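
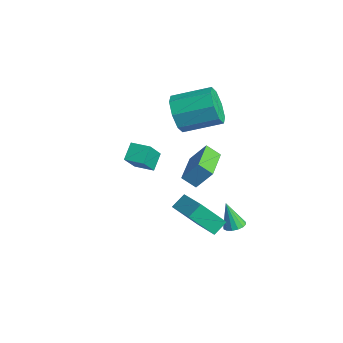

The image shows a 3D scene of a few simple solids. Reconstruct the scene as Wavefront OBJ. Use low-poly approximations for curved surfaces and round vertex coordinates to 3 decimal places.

v 2.497 1.389 -2.9
v 2.202 0.239 -1.494
v 2.33 2.082 -2.368
v 2.034 0.932 -0.962
v 4.106 1.468 -2.498
v 3.81 0.318 -1.092
v 3.938 2.161 -1.966
v 3.643 1.011 -0.56
v -1.164 2.291 -2.418
v -0.742 2.978 -1.373
v -2.894 3.561 -2.554
v -2.472 4.248 -1.509
v -0.708 2.852 -2.971
v -0.286 3.539 -1.926
v -2.438 4.122 -3.107
v -2.016 4.809 -2.062
v -1.582 2.237 1.92
v -0.93 2.244 1.047
v -0.066 3.97 1.707
v -0.718 3.963 2.58
v -1.645 2.653 0.914
v -0.781 4.379 1.574
v -2.323 2.818 1.371
v -1.459 4.544 2.031
v -2.567 2.643 2.149
v -1.703 4.369 2.809
v -2.234 2.23 2.793
v -1.37 3.956 3.453
v -1.519 1.821 2.926
v -0.655 3.547 3.586
v -0.841 1.656 2.469
v 0.023 3.382 3.129
v -0.597 1.831 1.691
v 0.267 3.557 2.351
v 2.366 -1.665 2.021
v 2.987 -2.434 3.136
v 1.888 -1.119 2.665
v 2.509 -1.888 3.78
v 3.091 -1.052 2.04
v 3.712 -1.821 3.155
v 2.613 -0.506 2.684
v 3.234 -1.275 3.799
v 2.346 3.395 -3.783
v 2.837 3.594 -3.601
v 1.934 3.125 -2.377
v 2.66 3.824 -3.609
v 2.4 3.939 -3.663
v 2.125 3.908 -3.749
v 1.909 3.74 -3.845
v 1.81 3.479 -3.924
v 1.855 3.196 -3.965
v 2.032 2.966 -3.958
v 2.292 2.851 -3.903
v 2.567 2.882 -3.817
v 2.783 3.05 -3.721
v 2.881 3.311 -3.642
f 2 4 1
f 5 2 1
f 1 4 3
f 3 5 1
f 2 8 4
f 6 2 5
f 6 8 2
f 4 8 3
f 7 5 3
f 3 8 7
f 7 6 5
f 8 6 7
f 10 12 9
f 13 10 9
f 9 12 11
f 11 13 9
f 10 16 12
f 14 10 13
f 14 16 10
f 12 16 11
f 15 13 11
f 11 16 15
f 15 14 13
f 16 14 15
f 18 17 21
f 18 21 19
f 19 21 22
f 19 22 20
f 21 17 23
f 21 23 22
f 22 23 24
f 22 24 20
f 23 17 25
f 23 25 24
f 24 25 26
f 24 26 20
f 25 17 27
f 25 27 26
f 26 27 28
f 26 28 20
f 27 17 29
f 27 29 28
f 28 29 30
f 28 30 20
f 29 17 31
f 29 31 30
f 30 31 32
f 30 32 20
f 31 17 33
f 31 33 32
f 32 33 34
f 32 34 20
f 33 17 18
f 33 18 34
f 34 18 19
f 34 19 20
f 36 38 35
f 39 36 35
f 35 38 37
f 37 39 35
f 36 42 38
f 40 36 39
f 40 42 36
f 38 42 37
f 41 39 37
f 37 42 41
f 41 40 39
f 42 40 41
f 44 43 46
f 44 46 45
f 46 43 47
f 46 47 45
f 47 43 48
f 47 48 45
f 48 43 49
f 48 49 45
f 49 43 50
f 49 50 45
f 50 43 51
f 50 51 45
f 51 43 52
f 51 52 45
f 52 43 53
f 52 53 45
f 53 43 54
f 53 54 45
f 54 43 55
f 54 55 45
f 55 43 56
f 55 56 45
f 56 43 44
f 56 44 45



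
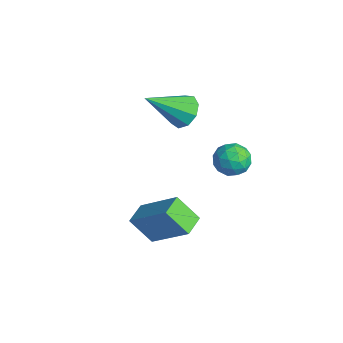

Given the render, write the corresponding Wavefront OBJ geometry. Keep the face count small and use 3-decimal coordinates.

v 3.185 1.149 -2.448
v 2.634 0.571 -1.525
v 4.42 1.921 -1.228
v 3.869 1.343 -0.305
v 3.711 0.477 -2.555
v 3.16 -0.101 -1.632
v 4.946 1.249 -1.335
v 4.395 0.671 -0.412
v 3.335 4.39 0.333
v 3.648 4.059 -0.218
v 2.552 3.541 0.398
v 2.865 3.21 -0.153
v 3.2 3.25 0.478
v 3.684 3.775 0.437
v 2.516 3.825 -0.257
v 3 4.35 -0.298
v 3.142 3.709 -0.583
v 3.565 3.354 -0.128
v 2.635 4.246 0.308
v 3.058 3.891 0.763
v 3.56 4.299 0.051
v 2.64 3.301 0.129
v 2.836 3.325 0.499
v 3.021 3.13 0.175
v 3.582 4.132 0.437
v 3.766 3.937 0.113
v 3.502 3.462 0.522
v 2.434 3.663 0.067
v 2.618 3.468 -0.257
v 3.179 4.47 0.005
v 3.364 4.275 -0.319
v 2.698 4.138 -0.342
v 3.447 3.899 -0.486
v 2.986 3.4 -0.448
v 2.781 3.761 -0.509
v 3.066 4.07 -0.533
v 3.695 3.69 -0.219
v 3.235 3.191 -0.181
v 3.432 3.215 0.19
v 3.716 3.523 0.166
v 3.398 3.485 -0.434
v 2.965 4.409 0.361
v 2.505 3.91 0.399
v 2.484 4.077 0.014
v 2.768 4.385 -0.01
v 3.214 4.2 0.628
v 2.753 3.701 0.666
v 3.134 3.53 0.713
v 3.419 3.839 0.689
v 2.802 4.115 0.614
v -0.076 3.548 0.297
v 0.608 3.689 0.543
v -0.204 2.072 1.503
v 0.269 3.944 0.819
v -0.231 4.014 0.851
v -0.659 3.866 0.624
v -0.813 3.569 0.244
v -0.623 3.262 -0.111
v -0.176 3.09 -0.275
v 0.317 3.131 -0.171
v 0.627 3.368 0.152
f 2 4 1
f 5 2 1
f 1 4 3
f 3 5 1
f 2 8 4
f 6 2 5
f 6 8 2
f 4 8 3
f 7 5 3
f 3 8 7
f 7 6 5
f 8 6 7
f 9 46 25
f 46 20 49
f 25 49 14
f 46 49 25
f 9 25 21
f 25 14 26
f 21 26 10
f 25 26 21
f 9 21 30
f 21 10 31
f 30 31 16
f 21 31 30
f 9 30 42
f 30 16 45
f 42 45 19
f 30 45 42
f 9 42 46
f 42 19 50
f 46 50 20
f 42 50 46
f 10 26 37
f 26 14 40
f 37 40 18
f 26 40 37
f 14 49 27
f 49 20 48
f 27 48 13
f 49 48 27
f 20 50 47
f 50 19 43
f 47 43 11
f 50 43 47
f 19 45 44
f 45 16 32
f 44 32 15
f 45 32 44
f 16 31 36
f 31 10 33
f 36 33 17
f 31 33 36
f 12 38 24
f 38 18 39
f 24 39 13
f 38 39 24
f 12 24 22
f 24 13 23
f 22 23 11
f 24 23 22
f 12 22 29
f 22 11 28
f 29 28 15
f 22 28 29
f 12 29 34
f 29 15 35
f 34 35 17
f 29 35 34
f 12 34 38
f 34 17 41
f 38 41 18
f 34 41 38
f 13 39 27
f 39 18 40
f 27 40 14
f 39 40 27
f 11 23 47
f 23 13 48
f 47 48 20
f 23 48 47
f 15 28 44
f 28 11 43
f 44 43 19
f 28 43 44
f 17 35 36
f 35 15 32
f 36 32 16
f 35 32 36
f 18 41 37
f 41 17 33
f 37 33 10
f 41 33 37
f 52 51 54
f 52 54 53
f 54 51 55
f 54 55 53
f 55 51 56
f 55 56 53
f 56 51 57
f 56 57 53
f 57 51 58
f 57 58 53
f 58 51 59
f 58 59 53
f 59 51 60
f 59 60 53
f 60 51 61
f 60 61 53
f 61 51 52
f 61 52 53



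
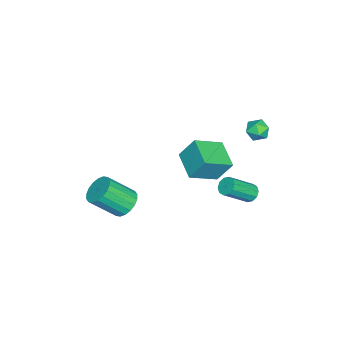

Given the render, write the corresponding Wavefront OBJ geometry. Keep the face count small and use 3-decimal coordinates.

v -4.217 4.055 3.821
v -3.465 4.183 3.581
v -3.855 2.937 4.359
v -3.103 3.065 4.119
v -3.423 3.522 4.691
v -3.647 4.213 4.358
v -3.673 2.907 3.582
v -3.897 3.598 3.249
v -3.129 3.473 3.433
v -2.975 3.853 4.119
v -4.345 3.267 3.821
v -4.191 3.647 4.507
v -3.518 3.284 -1.662
v -2.993 3.592 -1.859
v -1.858 2.485 -0.576
v -2.382 2.176 -0.378
v -3.144 3.792 -1.553
v -2.009 2.685 -0.27
v -3.438 3.797 -1.289
v -2.303 2.69 -0.005
v -3.762 3.607 -1.166
v -2.627 2.5 0.117
v -3.993 3.292 -1.233
v -2.858 2.185 0.05
v -4.042 2.975 -1.464
v -2.907 1.868 -0.181
v -3.891 2.775 -1.77
v -2.756 1.668 -0.487
v -3.597 2.77 -2.035
v -2.462 1.663 -0.751
v -3.273 2.96 -2.157
v -2.138 1.853 -0.874
v -3.042 3.275 -2.09
v -1.907 2.168 -0.807
v -1.386 1.316 2.819
v -1.506 2.174 4.188
v 0.007 2.385 2.271
v -0.113 3.243 3.64
v -0.127 0.117 3.68
v -0.247 0.975 5.049
v 1.266 1.186 3.132
v 1.146 2.044 4.501
v -0.218 -3.108 -1.681
v 0.243 -2.373 -1.204
v 0.94 -3.757 0.257
v 0.478 -4.492 -0.219
v -0.155 -2.376 -1.017
v 0.541 -3.76 0.444
v -0.567 -2.524 -0.961
v 0.13 -3.908 0.5
v -0.909 -2.787 -1.048
v -0.213 -4.172 0.413
v -1.114 -3.114 -1.26
v -0.418 -4.499 0.201
v -1.142 -3.44 -1.555
v -0.446 -4.825 -0.094
v -0.987 -3.7 -1.875
v -0.291 -5.085 -0.414
v -0.68 -3.843 -2.157
v 0.017 -5.227 -0.696
v -0.281 -3.84 -2.344
v 0.415 -5.224 -0.883
v 0.13 -3.692 -2.4
v 0.827 -5.076 -0.939
v 0.473 -3.428 -2.313
v 1.169 -4.813 -0.852
v 0.678 -3.101 -2.101
v 1.374 -4.486 -0.64
v 0.706 -2.775 -1.806
v 1.402 -4.16 -0.345
v 0.551 -2.515 -1.486
v 1.247 -3.9 -0.025
f 1 12 6
f 1 6 2
f 1 2 8
f 1 8 11
f 1 11 12
f 2 6 10
f 6 12 5
f 12 11 3
f 11 8 7
f 8 2 9
f 4 10 5
f 4 5 3
f 4 3 7
f 4 7 9
f 4 9 10
f 5 10 6
f 3 5 12
f 7 3 11
f 9 7 8
f 10 9 2
f 14 13 17
f 14 17 15
f 15 17 18
f 15 18 16
f 17 13 19
f 17 19 18
f 18 19 20
f 18 20 16
f 19 13 21
f 19 21 20
f 20 21 22
f 20 22 16
f 21 13 23
f 21 23 22
f 22 23 24
f 22 24 16
f 23 13 25
f 23 25 24
f 24 25 26
f 24 26 16
f 25 13 27
f 25 27 26
f 26 27 28
f 26 28 16
f 27 13 29
f 27 29 28
f 28 29 30
f 28 30 16
f 29 13 31
f 29 31 30
f 30 31 32
f 30 32 16
f 31 13 33
f 31 33 32
f 32 33 34
f 32 34 16
f 33 13 14
f 33 14 34
f 34 14 15
f 34 15 16
f 36 38 35
f 39 36 35
f 35 38 37
f 37 39 35
f 36 42 38
f 40 36 39
f 40 42 36
f 38 42 37
f 41 39 37
f 37 42 41
f 41 40 39
f 42 40 41
f 44 43 47
f 44 47 45
f 45 47 48
f 45 48 46
f 47 43 49
f 47 49 48
f 48 49 50
f 48 50 46
f 49 43 51
f 49 51 50
f 50 51 52
f 50 52 46
f 51 43 53
f 51 53 52
f 52 53 54
f 52 54 46
f 53 43 55
f 53 55 54
f 54 55 56
f 54 56 46
f 55 43 57
f 55 57 56
f 56 57 58
f 56 58 46
f 57 43 59
f 57 59 58
f 58 59 60
f 58 60 46
f 59 43 61
f 59 61 60
f 60 61 62
f 60 62 46
f 61 43 63
f 61 63 62
f 62 63 64
f 62 64 46
f 63 43 65
f 63 65 64
f 64 65 66
f 64 66 46
f 65 43 67
f 65 67 66
f 66 67 68
f 66 68 46
f 67 43 69
f 67 69 68
f 68 69 70
f 68 70 46
f 69 43 71
f 69 71 70
f 70 71 72
f 70 72 46
f 71 43 44
f 71 44 72
f 72 44 45
f 72 45 46



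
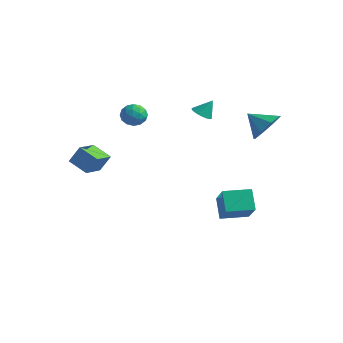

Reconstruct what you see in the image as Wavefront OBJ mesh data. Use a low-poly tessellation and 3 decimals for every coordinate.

v -4.176 -4.663 -0.262
v -3.763 -4.27 0.736
v -4.512 -3.376 -0.629
v -4.099 -2.983 0.37
v -3.041 -4.517 -0.79
v -2.628 -4.124 0.209
v -3.377 -3.23 -1.156
v -2.964 -2.837 -0.158
v 1.215 0.979 -4.673
v 2.499 0.041 -3.332
v 0.489 1.493 -3.619
v 1.773 0.556 -2.277
v 2.127 2.244 -4.663
v 3.411 1.307 -3.321
v 1.401 2.759 -3.608
v 2.685 1.821 -2.267
v -1.126 2.06 1.983
v -0.738 2.422 1.644
v -0.774 2.54 2.897
v -0.941 2.561 1.649
v -1.172 2.623 1.705
v -1.396 2.6 1.803
v -1.579 2.495 1.929
v -1.693 2.323 2.063
v -1.72 2.111 2.185
v -1.657 1.892 2.276
v -1.514 1.698 2.323
v -1.311 1.559 2.318
v -1.08 1.497 2.261
v -0.856 1.52 2.163
v -0.673 1.626 2.037
v -0.559 1.797 1.903
v -0.531 2.009 1.781
v -0.594 2.228 1.69
v -4.558 0.02 1.811
v -3.991 0.4 1.437
v -3.749 -0.9 2.103
v -3.182 -0.52 1.729
v -3.47 -0.234 2.393
v -3.97 0.335 2.213
v -3.77 -0.835 1.327
v -4.27 -0.266 1.147
v -3.504 -0.128 1.139
v -3.319 0.243 1.797
v -4.421 -0.743 1.743
v -4.236 -0.372 2.401
v -4.345 0.291 1.599
v -3.395 -0.791 1.941
v -3.564 -0.623 2.331
v -3.231 -0.4 2.112
v -4.333 0.253 2.054
v -4 0.476 1.835
v -3.694 0.103 2.396
v -3.74 -0.976 1.705
v -3.407 -0.753 1.486
v -4.509 -0.1 1.428
v -4.176 0.123 1.209
v -4.046 -0.603 1.144
v -3.726 0.204 1.203
v -3.251 -0.337 1.375
v -3.596 -0.522 1.139
v -3.89 -0.188 1.033
v -3.617 0.422 1.59
v -3.142 -0.119 1.762
v -3.311 0.049 2.152
v -3.605 0.383 2.046
v -3.331 0.111 1.415
v -4.598 -0.381 1.778
v -4.123 -0.922 1.95
v -4.135 -0.883 1.494
v -4.429 -0.549 1.388
v -4.489 -0.163 2.165
v -4.014 -0.704 2.337
v -3.85 -0.312 2.507
v -4.144 0.022 2.401
v -4.409 -0.611 2.125
v 3.389 2.137 2.341
v 4.062 1.661 3.038
v 2.331 1.783 3.119
v 3.929 2.456 3.22
v 3.48 3.065 2.886
v 2.977 3.13 2.233
v 2.716 2.613 1.643
v 2.848 1.818 1.462
v 3.297 1.209 1.795
v 3.8 1.144 2.448
f 2 4 1
f 5 2 1
f 1 4 3
f 3 5 1
f 2 8 4
f 6 2 5
f 6 8 2
f 4 8 3
f 7 5 3
f 3 8 7
f 7 6 5
f 8 6 7
f 10 12 9
f 13 10 9
f 9 12 11
f 11 13 9
f 10 16 12
f 14 10 13
f 14 16 10
f 12 16 11
f 15 13 11
f 11 16 15
f 15 14 13
f 16 14 15
f 18 17 20
f 18 20 19
f 20 17 21
f 20 21 19
f 21 17 22
f 21 22 19
f 22 17 23
f 22 23 19
f 23 17 24
f 23 24 19
f 24 17 25
f 24 25 19
f 25 17 26
f 25 26 19
f 26 17 27
f 26 27 19
f 27 17 28
f 27 28 19
f 28 17 29
f 28 29 19
f 29 17 30
f 29 30 19
f 30 17 31
f 30 31 19
f 31 17 32
f 31 32 19
f 32 17 33
f 32 33 19
f 33 17 34
f 33 34 19
f 34 17 18
f 34 18 19
f 35 72 51
f 72 46 75
f 51 75 40
f 72 75 51
f 35 51 47
f 51 40 52
f 47 52 36
f 51 52 47
f 35 47 56
f 47 36 57
f 56 57 42
f 47 57 56
f 35 56 68
f 56 42 71
f 68 71 45
f 56 71 68
f 35 68 72
f 68 45 76
f 72 76 46
f 68 76 72
f 36 52 63
f 52 40 66
f 63 66 44
f 52 66 63
f 40 75 53
f 75 46 74
f 53 74 39
f 75 74 53
f 46 76 73
f 76 45 69
f 73 69 37
f 76 69 73
f 45 71 70
f 71 42 58
f 70 58 41
f 71 58 70
f 42 57 62
f 57 36 59
f 62 59 43
f 57 59 62
f 38 64 50
f 64 44 65
f 50 65 39
f 64 65 50
f 38 50 48
f 50 39 49
f 48 49 37
f 50 49 48
f 38 48 55
f 48 37 54
f 55 54 41
f 48 54 55
f 38 55 60
f 55 41 61
f 60 61 43
f 55 61 60
f 38 60 64
f 60 43 67
f 64 67 44
f 60 67 64
f 39 65 53
f 65 44 66
f 53 66 40
f 65 66 53
f 37 49 73
f 49 39 74
f 73 74 46
f 49 74 73
f 41 54 70
f 54 37 69
f 70 69 45
f 54 69 70
f 43 61 62
f 61 41 58
f 62 58 42
f 61 58 62
f 44 67 63
f 67 43 59
f 63 59 36
f 67 59 63
f 78 77 80
f 78 80 79
f 80 77 81
f 80 81 79
f 81 77 82
f 81 82 79
f 82 77 83
f 82 83 79
f 83 77 84
f 83 84 79
f 84 77 85
f 84 85 79
f 85 77 86
f 85 86 79
f 86 77 78
f 86 78 79



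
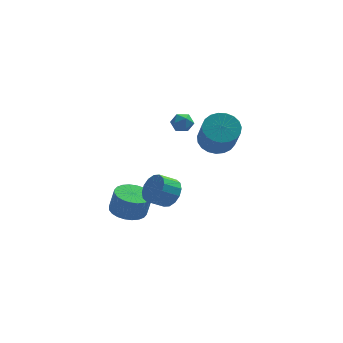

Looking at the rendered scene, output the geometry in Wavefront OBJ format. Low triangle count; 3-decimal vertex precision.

v 0.353 -3.329 -0.797
v 0.655 -2.927 -0.124
v -0.151 -3.249 0.43
v -0.453 -3.651 -0.243
v 0.402 -2.636 -0.325
v -0.405 -2.958 0.23
v 0.135 -2.531 -0.651
v -0.671 -2.853 -0.097
v -0.074 -2.64 -1.017
v -0.88 -2.962 -0.463
v -0.168 -2.933 -1.324
v -0.974 -3.255 -0.77
v -0.122 -3.332 -1.49
v -0.928 -3.654 -0.936
v 0.051 -3.731 -1.47
v -0.755 -4.053 -0.916
v 0.305 -4.022 -1.27
v -0.502 -4.344 -0.715
v 0.571 -4.127 -0.943
v -0.235 -4.449 -0.389
v 0.78 -4.018 -0.577
v -0.026 -4.34 -0.023
v 0.874 -3.725 -0.27
v 0.068 -4.047 0.284
v 0.828 -3.326 -0.104
v 0.022 -3.648 0.45
v -1.678 -0.86 -3.539
v -1.183 -0.051 -3.596
v -0.907 -0.131 -2.359
v -1.402 -0.94 -2.301
v -1.521 0.077 -3.513
v -1.245 -0.003 -2.276
v -1.883 0.062 -3.433
v -1.607 -0.018 -2.196
v -2.213 -0.094 -3.37
v -1.937 -0.174 -2.132
v -2.462 -0.366 -3.332
v -2.186 -0.446 -2.095
v -2.592 -0.713 -3.325
v -2.316 -0.793 -2.088
v -2.582 -1.082 -3.351
v -2.306 -1.162 -2.114
v -2.435 -1.418 -3.406
v -2.159 -1.498 -2.169
v -2.173 -1.669 -3.481
v -1.897 -1.749 -2.244
v -1.835 -1.797 -3.564
v -1.559 -1.877 -2.327
v -1.473 -1.782 -3.644
v -1.197 -1.862 -2.407
v -1.143 -1.626 -3.708
v -0.867 -1.706 -2.47
v -0.894 -1.354 -3.745
v -0.618 -1.434 -2.508
v -0.764 -1.007 -3.752
v -0.488 -1.087 -2.515
v -0.774 -0.638 -3.726
v -0.498 -0.718 -2.489
v -0.921 -0.302 -3.671
v -0.645 -0.382 -2.434
v 2.772 2.943 -0.702
v 3.466 2.45 -1.207
v 3.662 1.123 0.356
v 2.968 1.617 0.862
v 3.69 2.727 -1.001
v 3.887 1.4 0.563
v 3.756 3.041 -0.743
v 3.953 1.714 0.821
v 3.652 3.338 -0.478
v 3.848 2.011 1.086
v 3.395 3.567 -0.251
v 3.592 2.24 1.312
v 3.031 3.688 -0.103
v 3.227 2.361 1.461
v 2.622 3.68 -0.058
v 2.818 2.353 1.506
v 2.239 3.545 -0.124
v 2.435 2.218 1.439
v 1.948 3.306 -0.29
v 2.144 1.979 1.273
v 1.799 3.005 -0.528
v 1.995 1.678 1.036
v 1.819 2.692 -0.795
v 2.015 1.365 0.768
v 2.003 2.423 -1.047
v 2.2 1.097 0.517
v 2.321 2.244 -1.238
v 2.517 0.918 0.325
v 2.716 2.186 -1.337
v 2.912 0.86 0.226
v 3.121 2.259 -1.326
v 3.317 0.932 0.237
v 1.327 1.03 2.131
v 1.584 0.605 1.742
v 0.416 0.875 1.698
v 0.673 0.45 1.309
v 0.62 0.323 1.925
v 1.184 0.419 2.192
v 0.816 1.061 1.248
v 1.38 1.157 1.515
v 1.268 0.624 1.196
v 1.147 0.168 1.615
v 0.853 1.312 1.825
v 0.732 0.856 2.244
f 2 1 5
f 2 5 3
f 3 5 6
f 3 6 4
f 5 1 7
f 5 7 6
f 6 7 8
f 6 8 4
f 7 1 9
f 7 9 8
f 8 9 10
f 8 10 4
f 9 1 11
f 9 11 10
f 10 11 12
f 10 12 4
f 11 1 13
f 11 13 12
f 12 13 14
f 12 14 4
f 13 1 15
f 13 15 14
f 14 15 16
f 14 16 4
f 15 1 17
f 15 17 16
f 16 17 18
f 16 18 4
f 17 1 19
f 17 19 18
f 18 19 20
f 18 20 4
f 19 1 21
f 19 21 20
f 20 21 22
f 20 22 4
f 21 1 23
f 21 23 22
f 22 23 24
f 22 24 4
f 23 1 25
f 23 25 24
f 24 25 26
f 24 26 4
f 25 1 2
f 25 2 26
f 26 2 3
f 26 3 4
f 28 27 31
f 28 31 29
f 29 31 32
f 29 32 30
f 31 27 33
f 31 33 32
f 32 33 34
f 32 34 30
f 33 27 35
f 33 35 34
f 34 35 36
f 34 36 30
f 35 27 37
f 35 37 36
f 36 37 38
f 36 38 30
f 37 27 39
f 37 39 38
f 38 39 40
f 38 40 30
f 39 27 41
f 39 41 40
f 40 41 42
f 40 42 30
f 41 27 43
f 41 43 42
f 42 43 44
f 42 44 30
f 43 27 45
f 43 45 44
f 44 45 46
f 44 46 30
f 45 27 47
f 45 47 46
f 46 47 48
f 46 48 30
f 47 27 49
f 47 49 48
f 48 49 50
f 48 50 30
f 49 27 51
f 49 51 50
f 50 51 52
f 50 52 30
f 51 27 53
f 51 53 52
f 52 53 54
f 52 54 30
f 53 27 55
f 53 55 54
f 54 55 56
f 54 56 30
f 55 27 57
f 55 57 56
f 56 57 58
f 56 58 30
f 57 27 59
f 57 59 58
f 58 59 60
f 58 60 30
f 59 27 28
f 59 28 60
f 60 28 29
f 60 29 30
f 62 61 65
f 62 65 63
f 63 65 66
f 63 66 64
f 65 61 67
f 65 67 66
f 66 67 68
f 66 68 64
f 67 61 69
f 67 69 68
f 68 69 70
f 68 70 64
f 69 61 71
f 69 71 70
f 70 71 72
f 70 72 64
f 71 61 73
f 71 73 72
f 72 73 74
f 72 74 64
f 73 61 75
f 73 75 74
f 74 75 76
f 74 76 64
f 75 61 77
f 75 77 76
f 76 77 78
f 76 78 64
f 77 61 79
f 77 79 78
f 78 79 80
f 78 80 64
f 79 61 81
f 79 81 80
f 80 81 82
f 80 82 64
f 81 61 83
f 81 83 82
f 82 83 84
f 82 84 64
f 83 61 85
f 83 85 84
f 84 85 86
f 84 86 64
f 85 61 87
f 85 87 86
f 86 87 88
f 86 88 64
f 87 61 89
f 87 89 88
f 88 89 90
f 88 90 64
f 89 61 91
f 89 91 90
f 90 91 92
f 90 92 64
f 91 61 62
f 91 62 92
f 92 62 63
f 92 63 64
f 93 104 98
f 93 98 94
f 93 94 100
f 93 100 103
f 93 103 104
f 94 98 102
f 98 104 97
f 104 103 95
f 103 100 99
f 100 94 101
f 96 102 97
f 96 97 95
f 96 95 99
f 96 99 101
f 96 101 102
f 97 102 98
f 95 97 104
f 99 95 103
f 101 99 100
f 102 101 94



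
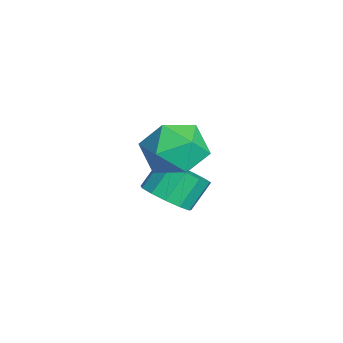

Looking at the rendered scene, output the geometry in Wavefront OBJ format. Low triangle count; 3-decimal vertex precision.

v -2.001 0.982 -3.693
v -1.13 1.316 -3.517
v -1.587 2.012 -2.572
v -2.459 1.678 -2.747
v -1.351 1.651 -3.871
v -1.808 2.347 -2.925
v -1.779 1.774 -4.168
v -2.236 2.47 -3.223
v -2.278 1.645 -4.314
v -2.735 2.341 -3.369
v -2.688 1.306 -4.263
v -3.146 2.002 -3.318
v -2.881 0.864 -4.031
v -3.338 1.56 -3.086
v -2.795 0.459 -3.691
v -3.252 1.155 -2.746
v -2.456 0.221 -3.352
v -2.913 0.917 -2.407
v -1.973 0.224 -3.121
v -2.431 0.92 -2.176
v -1.499 0.468 -3.071
v -1.957 1.164 -2.126
v -1.185 0.875 -3.219
v -1.642 1.571 -2.274
v -0.971 1.7 -0.471
v 0.1 2.113 -0.259
v -0.4 -0.033 0.019
v 0.671 0.38 0.231
v -0.218 0.678 0.927
v -0.571 1.748 0.624
v 0.271 0.332 -0.864
v -0.082 1.402 -1.167
v 0.867 1.267 -0.502
v 0.565 1.481 0.605
v -0.865 0.599 -0.845
v -1.167 0.813 0.262
f 2 1 5
f 2 5 3
f 3 5 6
f 3 6 4
f 5 1 7
f 5 7 6
f 6 7 8
f 6 8 4
f 7 1 9
f 7 9 8
f 8 9 10
f 8 10 4
f 9 1 11
f 9 11 10
f 10 11 12
f 10 12 4
f 11 1 13
f 11 13 12
f 12 13 14
f 12 14 4
f 13 1 15
f 13 15 14
f 14 15 16
f 14 16 4
f 15 1 17
f 15 17 16
f 16 17 18
f 16 18 4
f 17 1 19
f 17 19 18
f 18 19 20
f 18 20 4
f 19 1 21
f 19 21 20
f 20 21 22
f 20 22 4
f 21 1 23
f 21 23 22
f 22 23 24
f 22 24 4
f 23 1 2
f 23 2 24
f 24 2 3
f 24 3 4
f 25 36 30
f 25 30 26
f 25 26 32
f 25 32 35
f 25 35 36
f 26 30 34
f 30 36 29
f 36 35 27
f 35 32 31
f 32 26 33
f 28 34 29
f 28 29 27
f 28 27 31
f 28 31 33
f 28 33 34
f 29 34 30
f 27 29 36
f 31 27 35
f 33 31 32
f 34 33 26



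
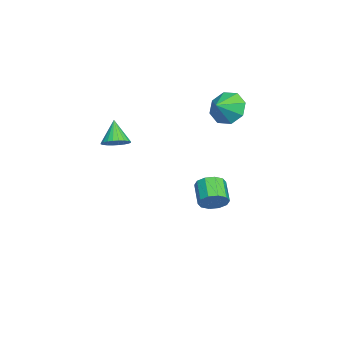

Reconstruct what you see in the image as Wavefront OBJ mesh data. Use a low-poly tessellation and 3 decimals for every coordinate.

v -3.683 2.066 1.671
v -3.082 2.309 0.883
v -2.917 1.594 2.109
v -3.07 2.85 1.446
v -3.416 2.932 2.141
v -3.919 2.507 2.561
v -4.283 1.824 2.459
v -4.296 1.283 1.897
v -3.949 1.201 1.202
v -3.446 1.626 0.782
v -2.915 1.531 -4.197
v -2.542 0.941 -3.896
v -3.611 0.66 -3.121
v -3.985 1.249 -3.423
v -2.451 1.32 -3.633
v -3.521 1.039 -2.859
v -2.538 1.78 -3.586
v -3.608 1.498 -2.812
v -2.769 2.144 -3.772
v -3.839 1.862 -2.998
v -3.056 2.274 -4.121
v -4.125 1.992 -3.347
v -3.289 2.12 -4.499
v -4.358 1.839 -3.724
v -3.379 1.741 -4.761
v -4.449 1.46 -3.987
v -3.292 1.282 -4.808
v -4.362 1 -4.034
v -3.061 0.918 -4.622
v -4.131 0.636 -3.848
v -2.775 0.788 -4.273
v -3.844 0.506 -3.499
v 2.611 -2.219 1.626
v 3.186 -2.256 1.968
v 1.929 -2.401 2.754
v 3.136 -2 1.979
v 3.007 -1.777 1.937
v 2.817 -1.621 1.848
v 2.596 -1.556 1.724
v 2.377 -1.592 1.586
v 2.193 -1.724 1.454
v 2.074 -1.931 1.348
v 2.036 -2.181 1.285
v 2.085 -2.438 1.273
v 2.215 -2.661 1.315
v 2.405 -2.817 1.405
v 2.626 -2.881 1.528
v 2.845 -2.845 1.666
v 3.028 -2.714 1.798
v 3.148 -2.507 1.904
f 2 1 4
f 2 4 3
f 4 1 5
f 4 5 3
f 5 1 6
f 5 6 3
f 6 1 7
f 6 7 3
f 7 1 8
f 7 8 3
f 8 1 9
f 8 9 3
f 9 1 10
f 9 10 3
f 10 1 2
f 10 2 3
f 12 11 15
f 12 15 13
f 13 15 16
f 13 16 14
f 15 11 17
f 15 17 16
f 16 17 18
f 16 18 14
f 17 11 19
f 17 19 18
f 18 19 20
f 18 20 14
f 19 11 21
f 19 21 20
f 20 21 22
f 20 22 14
f 21 11 23
f 21 23 22
f 22 23 24
f 22 24 14
f 23 11 25
f 23 25 24
f 24 25 26
f 24 26 14
f 25 11 27
f 25 27 26
f 26 27 28
f 26 28 14
f 27 11 29
f 27 29 28
f 28 29 30
f 28 30 14
f 29 11 31
f 29 31 30
f 30 31 32
f 30 32 14
f 31 11 12
f 31 12 32
f 32 12 13
f 32 13 14
f 34 33 36
f 34 36 35
f 36 33 37
f 36 37 35
f 37 33 38
f 37 38 35
f 38 33 39
f 38 39 35
f 39 33 40
f 39 40 35
f 40 33 41
f 40 41 35
f 41 33 42
f 41 42 35
f 42 33 43
f 42 43 35
f 43 33 44
f 43 44 35
f 44 33 45
f 44 45 35
f 45 33 46
f 45 46 35
f 46 33 47
f 46 47 35
f 47 33 48
f 47 48 35
f 48 33 49
f 48 49 35
f 49 33 50
f 49 50 35
f 50 33 34
f 50 34 35



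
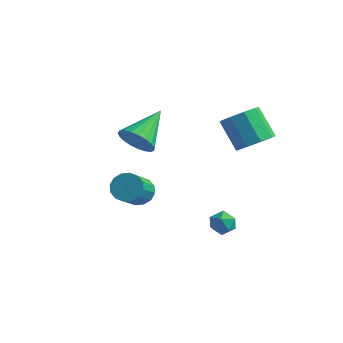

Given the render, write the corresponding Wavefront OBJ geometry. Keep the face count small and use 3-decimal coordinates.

v -2.992 0.541 0.712
v -2.327 0.199 1.265
v -2.788 2.419 1.628
v -2.123 0.325 0.962
v -2.068 0.488 0.615
v -2.174 0.66 0.286
v -2.421 0.812 0.03
v -2.767 0.916 -0.109
v -3.151 0.956 -0.105
v -3.508 0.924 0.04
v -3.776 0.826 0.301
v -3.908 0.678 0.633
v -3.882 0.507 0.979
v -3.702 0.341 1.278
v -3.399 0.21 1.48
v -3.026 0.136 1.549
v -2.646 0.132 1.473
v 2.448 1.105 2.036
v 3.071 1.735 2.32
v 2.035 2.224 3.507
v 1.412 1.595 3.224
v 2.688 1.99 1.881
v 1.652 2.48 3.068
v 2.193 1.832 1.514
v 1.157 2.321 2.702
v 1.817 1.333 1.392
v 0.781 1.822 2.58
v 1.736 0.728 1.571
v 0.701 1.217 2.759
v 1.989 0.299 1.968
v 0.953 0.789 3.156
v 2.456 0.248 2.397
v 1.42 0.737 3.584
v 2.92 0.598 2.657
v 1.884 1.087 3.844
v 3.162 1.185 2.626
v 2.126 1.674 3.814
v 1.515 -0.598 -1.806
v 1.899 -0.65 -2.344
v 2.101 -1.35 -1.316
v 2.485 -1.402 -1.854
v 2.505 -0.853 -1.484
v 2.143 -0.388 -1.786
v 1.857 -1.612 -1.874
v 1.495 -1.147 -2.176
v 2.11 -1.276 -2.386
v 2.511 -0.807 -2.144
v 1.489 -1.193 -1.516
v 1.89 -0.724 -1.274
v -1.417 -2.097 -0.268
v -0.699 -1.97 -0.235
v -0.524 -3.277 0.961
v -1.243 -3.403 0.928
v -0.85 -1.748 0.03
v -0.675 -3.054 1.226
v -1.153 -1.618 0.216
v -0.978 -2.925 1.412
v -1.526 -1.617 0.272
v -1.351 -2.924 1.468
v -1.871 -1.745 0.183
v -1.696 -3.051 1.379
v -2.094 -1.966 -0.027
v -1.919 -3.273 1.169
v -2.136 -2.223 -0.301
v -1.961 -3.53 0.895
v -1.985 -2.446 -0.566
v -1.81 -3.752 0.63
v -1.682 -2.575 -0.752
v -1.507 -3.882 0.444
v -1.309 -2.576 -0.808
v -1.134 -3.883 0.388
v -0.964 -2.449 -0.719
v -0.789 -3.755 0.477
v -0.741 -2.227 -0.509
v -0.566 -3.534 0.687
f 2 1 4
f 2 4 3
f 4 1 5
f 4 5 3
f 5 1 6
f 5 6 3
f 6 1 7
f 6 7 3
f 7 1 8
f 7 8 3
f 8 1 9
f 8 9 3
f 9 1 10
f 9 10 3
f 10 1 11
f 10 11 3
f 11 1 12
f 11 12 3
f 12 1 13
f 12 13 3
f 13 1 14
f 13 14 3
f 14 1 15
f 14 15 3
f 15 1 16
f 15 16 3
f 16 1 17
f 16 17 3
f 17 1 2
f 17 2 3
f 19 18 22
f 19 22 20
f 20 22 23
f 20 23 21
f 22 18 24
f 22 24 23
f 23 24 25
f 23 25 21
f 24 18 26
f 24 26 25
f 25 26 27
f 25 27 21
f 26 18 28
f 26 28 27
f 27 28 29
f 27 29 21
f 28 18 30
f 28 30 29
f 29 30 31
f 29 31 21
f 30 18 32
f 30 32 31
f 31 32 33
f 31 33 21
f 32 18 34
f 32 34 33
f 33 34 35
f 33 35 21
f 34 18 36
f 34 36 35
f 35 36 37
f 35 37 21
f 36 18 19
f 36 19 37
f 37 19 20
f 37 20 21
f 38 49 43
f 38 43 39
f 38 39 45
f 38 45 48
f 38 48 49
f 39 43 47
f 43 49 42
f 49 48 40
f 48 45 44
f 45 39 46
f 41 47 42
f 41 42 40
f 41 40 44
f 41 44 46
f 41 46 47
f 42 47 43
f 40 42 49
f 44 40 48
f 46 44 45
f 47 46 39
f 51 50 54
f 51 54 52
f 52 54 55
f 52 55 53
f 54 50 56
f 54 56 55
f 55 56 57
f 55 57 53
f 56 50 58
f 56 58 57
f 57 58 59
f 57 59 53
f 58 50 60
f 58 60 59
f 59 60 61
f 59 61 53
f 60 50 62
f 60 62 61
f 61 62 63
f 61 63 53
f 62 50 64
f 62 64 63
f 63 64 65
f 63 65 53
f 64 50 66
f 64 66 65
f 65 66 67
f 65 67 53
f 66 50 68
f 66 68 67
f 67 68 69
f 67 69 53
f 68 50 70
f 68 70 69
f 69 70 71
f 69 71 53
f 70 50 72
f 70 72 71
f 71 72 73
f 71 73 53
f 72 50 74
f 72 74 73
f 73 74 75
f 73 75 53
f 74 50 51
f 74 51 75
f 75 51 52
f 75 52 53



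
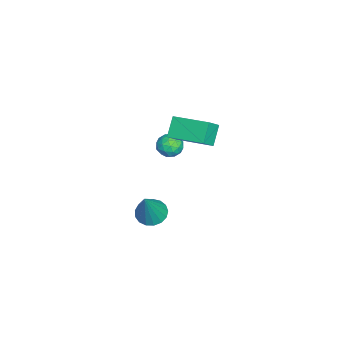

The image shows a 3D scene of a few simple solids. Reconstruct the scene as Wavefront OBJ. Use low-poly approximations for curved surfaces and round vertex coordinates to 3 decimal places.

v -3.963 1.163 1.366
v -3.501 1.647 1.183
v -3.619 0.513 0.517
v -3.157 0.997 0.334
v -3.072 0.642 0.924
v -3.284 1.044 1.448
v -3.836 1.116 0.252
v -4.048 1.518 0.776
v -3.423 1.618 0.494
v -2.95 1.325 0.909
v -4.17 0.835 0.791
v -3.697 0.542 1.206
v -3.762 1.462 1.349
v -3.358 0.698 0.351
v -3.308 0.489 0.698
v -3.036 0.774 0.59
v -3.634 1.107 1.505
v -3.363 1.392 1.397
v -3.111 0.801 1.245
v -3.757 0.768 0.303
v -3.486 1.053 0.195
v -4.084 1.386 1.11
v -3.812 1.671 1.002
v -4.009 1.359 0.455
v -3.444 1.73 0.836
v -3.242 1.348 0.337
v -3.641 1.418 0.289
v -3.766 1.654 0.597
v -3.167 1.557 1.08
v -2.965 1.175 0.581
v -2.914 0.967 0.928
v -3.039 1.203 1.236
v -3.121 1.541 0.675
v -4.155 0.985 1.119
v -3.953 0.603 0.62
v -4.081 0.957 0.464
v -4.206 1.193 0.772
v -3.878 0.812 1.363
v -3.676 0.43 0.864
v -3.354 0.506 1.103
v -3.479 0.742 1.411
v -3.999 0.619 1.025
v -2.777 0.321 -3.575
v -2.085 0.181 -3.95
v -1.783 0.179 -1.685
v -2.095 0.562 -3.916
v -2.261 0.888 -3.804
v -2.546 1.084 -3.639
v -2.884 1.106 -3.46
v -3.197 0.947 -3.307
v -3.414 0.646 -3.215
v -3.485 0.27 -3.206
v -3.394 -0.095 -3.281
v -3.162 -0.364 -3.424
v -2.842 -0.476 -3.601
v -2.506 -0.405 -3.772
v -2.233 -0.168 -3.898
v -3.579 1.688 2.831
v -2.946 1.326 3.486
v -2.908 3.457 3.162
v -2.275 3.095 3.816
v -2.785 1.545 1.984
v -2.152 1.183 2.638
v -2.114 3.314 2.314
v -1.481 2.952 2.969
f 1 38 17
f 38 12 41
f 17 41 6
f 38 41 17
f 1 17 13
f 17 6 18
f 13 18 2
f 17 18 13
f 1 13 22
f 13 2 23
f 22 23 8
f 13 23 22
f 1 22 34
f 22 8 37
f 34 37 11
f 22 37 34
f 1 34 38
f 34 11 42
f 38 42 12
f 34 42 38
f 2 18 29
f 18 6 32
f 29 32 10
f 18 32 29
f 6 41 19
f 41 12 40
f 19 40 5
f 41 40 19
f 12 42 39
f 42 11 35
f 39 35 3
f 42 35 39
f 11 37 36
f 37 8 24
f 36 24 7
f 37 24 36
f 8 23 28
f 23 2 25
f 28 25 9
f 23 25 28
f 4 30 16
f 30 10 31
f 16 31 5
f 30 31 16
f 4 16 14
f 16 5 15
f 14 15 3
f 16 15 14
f 4 14 21
f 14 3 20
f 21 20 7
f 14 20 21
f 4 21 26
f 21 7 27
f 26 27 9
f 21 27 26
f 4 26 30
f 26 9 33
f 30 33 10
f 26 33 30
f 5 31 19
f 31 10 32
f 19 32 6
f 31 32 19
f 3 15 39
f 15 5 40
f 39 40 12
f 15 40 39
f 7 20 36
f 20 3 35
f 36 35 11
f 20 35 36
f 9 27 28
f 27 7 24
f 28 24 8
f 27 24 28
f 10 33 29
f 33 9 25
f 29 25 2
f 33 25 29
f 44 43 46
f 44 46 45
f 46 43 47
f 46 47 45
f 47 43 48
f 47 48 45
f 48 43 49
f 48 49 45
f 49 43 50
f 49 50 45
f 50 43 51
f 50 51 45
f 51 43 52
f 51 52 45
f 52 43 53
f 52 53 45
f 53 43 54
f 53 54 45
f 54 43 55
f 54 55 45
f 55 43 56
f 55 56 45
f 56 43 57
f 56 57 45
f 57 43 44
f 57 44 45
f 59 61 58
f 62 59 58
f 58 61 60
f 60 62 58
f 59 65 61
f 63 59 62
f 63 65 59
f 61 65 60
f 64 62 60
f 60 65 64
f 64 63 62
f 65 63 64



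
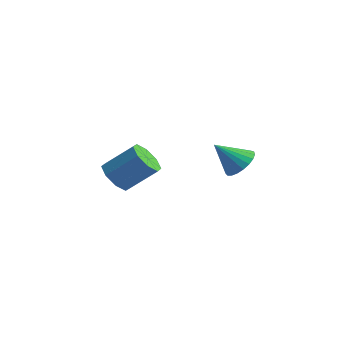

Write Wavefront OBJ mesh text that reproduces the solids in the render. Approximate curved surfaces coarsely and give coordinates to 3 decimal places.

v -3.291 2.113 -3.536
v -2.533 1.346 -3.599
v -1.331 2.421 -2.207
v -2.089 3.187 -2.144
v -2.423 1.946 -4.157
v -1.221 3.021 -2.764
v -2.821 2.644 -4.351
v -1.62 3.718 -2.959
v -3.495 3.03 -4.068
v -2.293 4.105 -2.676
v -4.049 2.879 -3.473
v -2.847 3.954 -2.081
v -4.159 2.279 -2.916
v -2.957 3.354 -1.523
v -3.76 1.582 -2.721
v -2.559 2.656 -1.329
v -3.087 1.195 -3.004
v -1.885 2.27 -1.612
v 3.305 4.033 -1.022
v 4.161 3.682 -0.668
v 2.395 3.127 0.282
v 4.117 4.031 -0.455
v 3.934 4.381 -0.34
v 3.641 4.671 -0.343
v 3.291 4.851 -0.463
v 2.943 4.889 -0.68
v 2.658 4.779 -0.956
v 2.484 4.54 -1.243
v 2.453 4.214 -1.492
v 2.569 3.856 -1.659
v 2.813 3.529 -1.717
v 3.141 3.289 -1.654
v 3.498 3.178 -1.482
v 3.822 3.215 -1.23
v 4.056 3.393 -0.942
f 2 1 5
f 2 5 3
f 3 5 6
f 3 6 4
f 5 1 7
f 5 7 6
f 6 7 8
f 6 8 4
f 7 1 9
f 7 9 8
f 8 9 10
f 8 10 4
f 9 1 11
f 9 11 10
f 10 11 12
f 10 12 4
f 11 1 13
f 11 13 12
f 12 13 14
f 12 14 4
f 13 1 15
f 13 15 14
f 14 15 16
f 14 16 4
f 15 1 17
f 15 17 16
f 16 17 18
f 16 18 4
f 17 1 2
f 17 2 18
f 18 2 3
f 18 3 4
f 20 19 22
f 20 22 21
f 22 19 23
f 22 23 21
f 23 19 24
f 23 24 21
f 24 19 25
f 24 25 21
f 25 19 26
f 25 26 21
f 26 19 27
f 26 27 21
f 27 19 28
f 27 28 21
f 28 19 29
f 28 29 21
f 29 19 30
f 29 30 21
f 30 19 31
f 30 31 21
f 31 19 32
f 31 32 21
f 32 19 33
f 32 33 21
f 33 19 34
f 33 34 21
f 34 19 35
f 34 35 21
f 35 19 20
f 35 20 21



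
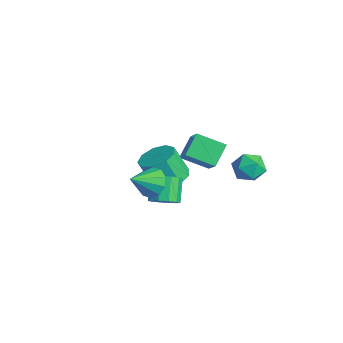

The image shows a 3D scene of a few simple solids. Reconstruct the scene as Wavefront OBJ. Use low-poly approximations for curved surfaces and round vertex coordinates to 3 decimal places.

v 3.379 -1.355 -0.005
v 3.825 -1.614 -0.493
v 3.561 -2.345 0.685
v 4.059 -1.374 -0.21
v 4.033 -1.126 0.152
v 3.758 -0.967 0.454
v 3.338 -0.955 0.581
v 2.934 -1.096 0.484
v 2.7 -1.336 0.201
v 2.726 -1.583 -0.161
v 3.001 -1.743 -0.463
v 3.421 -1.755 -0.59
v -2.581 3.229 -3.029
v -1.341 2.896 -1.869
v -1.83 4.223 -3.548
v -0.589 3.89 -2.389
v -2.091 2.47 -3.771
v -0.85 2.137 -2.612
v -1.339 3.464 -4.291
v -0.099 3.131 -3.131
v -0.318 1.231 -3.367
v 0.375 0.757 -3.349
v 0.011 0.275 -2.074
v -0.682 0.749 -2.093
v 0.484 1.273 -3.122
v 0.12 0.791 -1.848
v 0.218 1.77 -3.01
v -0.146 1.288 -1.736
v -0.299 2.015 -3.065
v -0.663 1.533 -1.791
v -0.825 1.892 -3.262
v -1.189 1.41 -1.987
v -1.114 1.461 -3.507
v -1.478 0.979 -2.233
v -1.03 0.922 -3.687
v -1.394 0.44 -2.413
v -0.614 0.527 -3.718
v -0.977 0.045 -2.443
v -0.059 0.462 -3.584
v -0.422 -0.02 -2.31
v 2.977 3.508 -0.427
v 3.54 3.033 -0.307
v 2.62 2.847 -1.373
v 3.183 2.372 -1.253
v 2.616 2.408 -0.769
v 2.836 2.816 -0.185
v 3.324 3.064 -1.495
v 3.544 3.472 -0.911
v 3.754 2.758 -0.968
v 3.317 2.353 -0.519
v 2.843 3.527 -1.161
v 2.406 3.122 -0.712
v 3.063 -0.7 -1.622
v 3.34 -1.071 -1.21
v 2.674 -0.651 -0.385
v 2.397 -0.28 -0.798
v 3.534 -0.74 -1.221
v 2.868 -0.321 -0.397
v 3.548 -0.395 -1.386
v 2.882 0.025 -0.561
v 3.377 -0.166 -1.641
v 2.711 0.254 -0.816
v 3.086 -0.141 -1.889
v 2.42 0.279 -1.064
v 2.786 -0.329 -2.035
v 2.12 0.091 -1.21
v 2.592 -0.659 -2.023
v 1.926 -0.24 -1.199
v 2.578 -1.005 -1.859
v 1.912 -0.585 -1.034
v 2.749 -1.234 -1.604
v 2.083 -0.814 -0.779
v 3.04 -1.259 -1.356
v 2.374 -0.839 -0.531
f 2 1 4
f 2 4 3
f 4 1 5
f 4 5 3
f 5 1 6
f 5 6 3
f 6 1 7
f 6 7 3
f 7 1 8
f 7 8 3
f 8 1 9
f 8 9 3
f 9 1 10
f 9 10 3
f 10 1 11
f 10 11 3
f 11 1 12
f 11 12 3
f 12 1 2
f 12 2 3
f 14 16 13
f 17 14 13
f 13 16 15
f 15 17 13
f 14 20 16
f 18 14 17
f 18 20 14
f 16 20 15
f 19 17 15
f 15 20 19
f 19 18 17
f 20 18 19
f 22 21 25
f 22 25 23
f 23 25 26
f 23 26 24
f 25 21 27
f 25 27 26
f 26 27 28
f 26 28 24
f 27 21 29
f 27 29 28
f 28 29 30
f 28 30 24
f 29 21 31
f 29 31 30
f 30 31 32
f 30 32 24
f 31 21 33
f 31 33 32
f 32 33 34
f 32 34 24
f 33 21 35
f 33 35 34
f 34 35 36
f 34 36 24
f 35 21 37
f 35 37 36
f 36 37 38
f 36 38 24
f 37 21 39
f 37 39 38
f 38 39 40
f 38 40 24
f 39 21 22
f 39 22 40
f 40 22 23
f 40 23 24
f 41 52 46
f 41 46 42
f 41 42 48
f 41 48 51
f 41 51 52
f 42 46 50
f 46 52 45
f 52 51 43
f 51 48 47
f 48 42 49
f 44 50 45
f 44 45 43
f 44 43 47
f 44 47 49
f 44 49 50
f 45 50 46
f 43 45 52
f 47 43 51
f 49 47 48
f 50 49 42
f 54 53 57
f 54 57 55
f 55 57 58
f 55 58 56
f 57 53 59
f 57 59 58
f 58 59 60
f 58 60 56
f 59 53 61
f 59 61 60
f 60 61 62
f 60 62 56
f 61 53 63
f 61 63 62
f 62 63 64
f 62 64 56
f 63 53 65
f 63 65 64
f 64 65 66
f 64 66 56
f 65 53 67
f 65 67 66
f 66 67 68
f 66 68 56
f 67 53 69
f 67 69 68
f 68 69 70
f 68 70 56
f 69 53 71
f 69 71 70
f 70 71 72
f 70 72 56
f 71 53 73
f 71 73 72
f 72 73 74
f 72 74 56
f 73 53 54
f 73 54 74
f 74 54 55
f 74 55 56



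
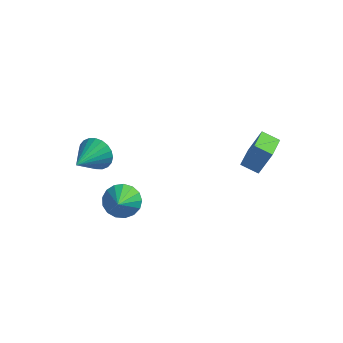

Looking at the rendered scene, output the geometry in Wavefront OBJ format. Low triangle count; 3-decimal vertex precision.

v 3.238 2.73 -1.25
v 3.803 3.039 0.159
v 3.091 4.238 -1.523
v 3.656 4.548 -0.113
v 4.164 2.752 -1.627
v 4.729 3.062 -0.217
v 4.017 4.261 -1.899
v 4.582 4.57 -0.49
v -1.417 -0.809 -2.591
v -1.046 -1.323 -3.312
v -1.043 -2.111 -1.469
v -0.688 -1.082 -3.152
v -0.498 -0.779 -2.864
v -0.518 -0.483 -2.514
v -0.744 -0.261 -2.181
v -1.124 -0.165 -1.942
v -1.572 -0.216 -1.852
v -1.984 -0.403 -1.931
v -2.267 -0.683 -2.162
v -2.354 -0.991 -2.491
v -2.228 -1.258 -2.842
v -1.915 -1.422 -3.137
v -1.489 -1.445 -3.306
v -2.279 -1.705 1.64
v -1.824 -2.012 0.901
v -2.521 -3.315 2.16
v -1.557 -1.975 1.138
v -1.399 -1.898 1.451
v -1.376 -1.791 1.793
v -1.49 -1.671 2.111
v -1.724 -1.556 2.358
v -2.042 -1.464 2.496
v -2.397 -1.408 2.503
v -2.734 -1.398 2.378
v -3.001 -1.434 2.142
v -3.158 -1.511 1.828
v -3.182 -1.618 1.487
v -3.068 -1.738 1.168
v -2.834 -1.853 0.921
v -2.516 -1.946 0.784
v -2.161 -2.001 0.777
f 2 4 1
f 5 2 1
f 1 4 3
f 3 5 1
f 2 8 4
f 6 2 5
f 6 8 2
f 4 8 3
f 7 5 3
f 3 8 7
f 7 6 5
f 8 6 7
f 10 9 12
f 10 12 11
f 12 9 13
f 12 13 11
f 13 9 14
f 13 14 11
f 14 9 15
f 14 15 11
f 15 9 16
f 15 16 11
f 16 9 17
f 16 17 11
f 17 9 18
f 17 18 11
f 18 9 19
f 18 19 11
f 19 9 20
f 19 20 11
f 20 9 21
f 20 21 11
f 21 9 22
f 21 22 11
f 22 9 23
f 22 23 11
f 23 9 10
f 23 10 11
f 25 24 27
f 25 27 26
f 27 24 28
f 27 28 26
f 28 24 29
f 28 29 26
f 29 24 30
f 29 30 26
f 30 24 31
f 30 31 26
f 31 24 32
f 31 32 26
f 32 24 33
f 32 33 26
f 33 24 34
f 33 34 26
f 34 24 35
f 34 35 26
f 35 24 36
f 35 36 26
f 36 24 37
f 36 37 26
f 37 24 38
f 37 38 26
f 38 24 39
f 38 39 26
f 39 24 40
f 39 40 26
f 40 24 41
f 40 41 26
f 41 24 25
f 41 25 26



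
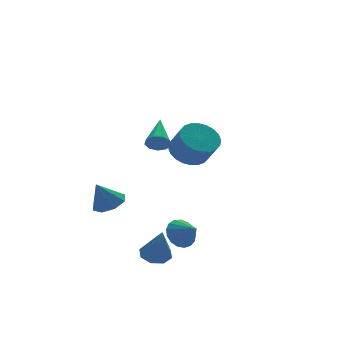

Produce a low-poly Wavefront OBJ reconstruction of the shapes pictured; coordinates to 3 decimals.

v -3.177 2.08 -2.717
v -2.751 1.403 -2.46
v -3.763 2.18 -1.483
v -2.431 1.951 -2.353
v -2.548 2.574 -2.459
v -3.034 2.908 -2.716
v -3.603 2.757 -2.974
v -3.923 2.209 -3.082
v -3.806 1.586 -2.976
v -3.32 1.252 -2.718
v -3.387 -2.526 -3.798
v -2.657 -2.521 -3.776
v -3.433 -3.194 -2.182
v -2.88 -2.045 -3.585
v -3.4 -1.851 -3.519
v -3.912 -2.052 -3.617
v -4.117 -2.53 -3.821
v -3.894 -3.006 -4.011
v -3.374 -3.2 -4.077
v -2.862 -2.999 -3.979
v 1.712 3.394 -1.069
v 2.66 3.144 -1.348
v 2.777 2.296 -0.19
v 1.828 2.546 0.089
v 2.728 3.463 -1.121
v 2.845 2.615 0.037
v 2.641 3.772 -0.885
v 2.758 2.924 0.272
v 2.412 4.024 -0.678
v 2.529 3.176 0.48
v 2.077 4.179 -0.53
v 2.194 3.331 0.627
v 1.686 4.215 -0.465
v 1.803 3.367 0.693
v 1.299 4.126 -0.491
v 1.416 3.278 0.667
v 0.975 3.926 -0.605
v 1.092 3.078 0.553
v 0.763 3.644 -0.79
v 0.88 2.796 0.368
v 0.695 3.325 -1.017
v 0.812 2.477 0.141
v 0.782 3.016 -1.252
v 0.899 2.168 -0.095
v 1.011 2.764 -1.46
v 1.128 1.916 -0.302
v 1.346 2.609 -1.607
v 1.463 1.761 -0.45
v 1.737 2.573 -1.673
v 1.854 1.725 -0.515
v 2.124 2.662 -1.647
v 2.241 1.814 -0.489
v 2.448 2.862 -1.533
v 2.565 2.014 -0.375
v -1.583 -1.564 -3.475
v -0.83 -1.543 -3.742
v -1.337 -2.456 -2.845
v -0.822 -1.321 -3.43
v -0.99 -1.155 -3.128
v -1.293 -1.082 -2.906
v -1.663 -1.12 -2.814
v -2.014 -1.259 -2.874
v -2.267 -1.468 -3.071
v -2.364 -1.699 -3.361
v -2.281 -1.899 -3.677
v -2.039 -2.022 -3.946
v -1.692 -2.04 -4.108
v -1.321 -1.949 -4.125
v -1.009 -1.77 -3.992
v -3.005 -2.066 2.516
v -2.606 -2.106 2.111
v -2.135 -0.734 3.244
v -2.887 -1.861 1.998
v -3.223 -1.712 2.127
v -3.457 -1.728 2.438
v -3.48 -1.903 2.786
v -3.28 -2.155 3.007
v -2.952 -2.365 2.999
v -2.648 -2.435 2.765
v -2.512 -2.333 2.414
f 2 1 4
f 2 4 3
f 4 1 5
f 4 5 3
f 5 1 6
f 5 6 3
f 6 1 7
f 6 7 3
f 7 1 8
f 7 8 3
f 8 1 9
f 8 9 3
f 9 1 10
f 9 10 3
f 10 1 2
f 10 2 3
f 12 11 14
f 12 14 13
f 14 11 15
f 14 15 13
f 15 11 16
f 15 16 13
f 16 11 17
f 16 17 13
f 17 11 18
f 17 18 13
f 18 11 19
f 18 19 13
f 19 11 20
f 19 20 13
f 20 11 12
f 20 12 13
f 22 21 25
f 22 25 23
f 23 25 26
f 23 26 24
f 25 21 27
f 25 27 26
f 26 27 28
f 26 28 24
f 27 21 29
f 27 29 28
f 28 29 30
f 28 30 24
f 29 21 31
f 29 31 30
f 30 31 32
f 30 32 24
f 31 21 33
f 31 33 32
f 32 33 34
f 32 34 24
f 33 21 35
f 33 35 34
f 34 35 36
f 34 36 24
f 35 21 37
f 35 37 36
f 36 37 38
f 36 38 24
f 37 21 39
f 37 39 38
f 38 39 40
f 38 40 24
f 39 21 41
f 39 41 40
f 40 41 42
f 40 42 24
f 41 21 43
f 41 43 42
f 42 43 44
f 42 44 24
f 43 21 45
f 43 45 44
f 44 45 46
f 44 46 24
f 45 21 47
f 45 47 46
f 46 47 48
f 46 48 24
f 47 21 49
f 47 49 48
f 48 49 50
f 48 50 24
f 49 21 51
f 49 51 50
f 50 51 52
f 50 52 24
f 51 21 53
f 51 53 52
f 52 53 54
f 52 54 24
f 53 21 22
f 53 22 54
f 54 22 23
f 54 23 24
f 56 55 58
f 56 58 57
f 58 55 59
f 58 59 57
f 59 55 60
f 59 60 57
f 60 55 61
f 60 61 57
f 61 55 62
f 61 62 57
f 62 55 63
f 62 63 57
f 63 55 64
f 63 64 57
f 64 55 65
f 64 65 57
f 65 55 66
f 65 66 57
f 66 55 67
f 66 67 57
f 67 55 68
f 67 68 57
f 68 55 69
f 68 69 57
f 69 55 56
f 69 56 57
f 71 70 73
f 71 73 72
f 73 70 74
f 73 74 72
f 74 70 75
f 74 75 72
f 75 70 76
f 75 76 72
f 76 70 77
f 76 77 72
f 77 70 78
f 77 78 72
f 78 70 79
f 78 79 72
f 79 70 80
f 79 80 72
f 80 70 71
f 80 71 72



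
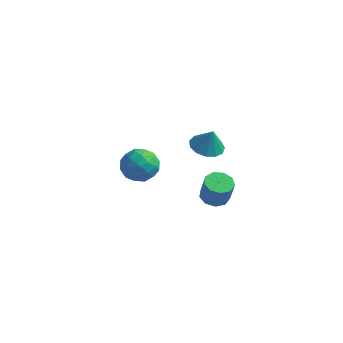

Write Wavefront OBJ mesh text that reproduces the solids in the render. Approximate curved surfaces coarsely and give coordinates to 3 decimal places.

v 2.191 -0.732 1.829
v 3.003 -0.252 1.602
v 2.549 -0.728 3.111
v 2.625 0.128 1.706
v 2.108 0.235 1.85
v 1.618 0.035 1.987
v 1.31 -0.408 2.075
v 1.282 -0.954 2.084
v 1.542 -1.429 2.012
v 2.009 -1.683 1.883
v 2.533 -1.635 1.736
v 2.949 -1.3 1.619
v 3.124 -0.784 1.569
v 3.642 -2.972 -0.064
v 4.39 -2.701 -0.215
v 4.727 -2.878 1.132
v 3.978 -3.148 1.284
v 4.06 -2.278 -0.077
v 4.396 -2.455 1.27
v 3.534 -2.179 0.067
v 3.871 -2.356 1.415
v 3.059 -2.452 0.15
v 3.395 -2.629 1.498
v 2.856 -2.967 0.133
v 3.193 -3.144 1.481
v 3.021 -3.485 0.024
v 3.358 -3.662 1.371
v 3.477 -3.762 -0.126
v 3.813 -3.939 1.221
v 4.009 -3.67 -0.247
v 4.346 -3.847 1.1
v 4.37 -3.251 -0.282
v 4.707 -3.427 1.065
v -2.656 2.897 -3.14
v -2.074 2.349 -4.034
v -4.266 1.911 -3.586
v -3.684 1.363 -4.48
v -3.402 1.117 -3.341
v -2.407 1.727 -3.065
v -3.933 2.533 -4.555
v -2.938 3.143 -4.279
v -2.863 2.125 -4.908
v -2.535 1.25 -4.158
v -3.805 3.01 -3.462
v -3.477 2.135 -2.712
v -2.224 2.71 -3.548
v -4.116 1.55 -4.072
v -3.95 1.406 -3.403
v -3.608 1.084 -3.928
v -2.42 2.343 -2.979
v -2.077 2.022 -3.504
v -2.858 1.298 -3.097
v -4.263 2.238 -4.116
v -3.92 1.917 -4.641
v -2.732 3.176 -3.692
v -2.39 2.854 -4.217
v -3.482 2.962 -4.523
v -2.345 2.256 -4.587
v -3.291 1.677 -4.849
v -3.438 2.364 -4.893
v -2.853 2.722 -4.731
v -2.152 1.742 -4.146
v -3.098 1.162 -4.408
v -2.933 1.017 -3.739
v -2.348 1.375 -3.577
v -2.616 1.61 -4.66
v -3.242 3.098 -3.212
v -4.188 2.518 -3.474
v -3.992 2.885 -4.043
v -3.407 3.243 -3.881
v -3.049 2.583 -2.771
v -3.995 2.004 -3.033
v -3.487 1.538 -2.889
v -2.902 1.896 -2.727
v -3.724 2.65 -2.96
f 2 1 4
f 2 4 3
f 4 1 5
f 4 5 3
f 5 1 6
f 5 6 3
f 6 1 7
f 6 7 3
f 7 1 8
f 7 8 3
f 8 1 9
f 8 9 3
f 9 1 10
f 9 10 3
f 10 1 11
f 10 11 3
f 11 1 12
f 11 12 3
f 12 1 13
f 12 13 3
f 13 1 2
f 13 2 3
f 15 14 18
f 15 18 16
f 16 18 19
f 16 19 17
f 18 14 20
f 18 20 19
f 19 20 21
f 19 21 17
f 20 14 22
f 20 22 21
f 21 22 23
f 21 23 17
f 22 14 24
f 22 24 23
f 23 24 25
f 23 25 17
f 24 14 26
f 24 26 25
f 25 26 27
f 25 27 17
f 26 14 28
f 26 28 27
f 27 28 29
f 27 29 17
f 28 14 30
f 28 30 29
f 29 30 31
f 29 31 17
f 30 14 32
f 30 32 31
f 31 32 33
f 31 33 17
f 32 14 15
f 32 15 33
f 33 15 16
f 33 16 17
f 34 71 50
f 71 45 74
f 50 74 39
f 71 74 50
f 34 50 46
f 50 39 51
f 46 51 35
f 50 51 46
f 34 46 55
f 46 35 56
f 55 56 41
f 46 56 55
f 34 55 67
f 55 41 70
f 67 70 44
f 55 70 67
f 34 67 71
f 67 44 75
f 71 75 45
f 67 75 71
f 35 51 62
f 51 39 65
f 62 65 43
f 51 65 62
f 39 74 52
f 74 45 73
f 52 73 38
f 74 73 52
f 45 75 72
f 75 44 68
f 72 68 36
f 75 68 72
f 44 70 69
f 70 41 57
f 69 57 40
f 70 57 69
f 41 56 61
f 56 35 58
f 61 58 42
f 56 58 61
f 37 63 49
f 63 43 64
f 49 64 38
f 63 64 49
f 37 49 47
f 49 38 48
f 47 48 36
f 49 48 47
f 37 47 54
f 47 36 53
f 54 53 40
f 47 53 54
f 37 54 59
f 54 40 60
f 59 60 42
f 54 60 59
f 37 59 63
f 59 42 66
f 63 66 43
f 59 66 63
f 38 64 52
f 64 43 65
f 52 65 39
f 64 65 52
f 36 48 72
f 48 38 73
f 72 73 45
f 48 73 72
f 40 53 69
f 53 36 68
f 69 68 44
f 53 68 69
f 42 60 61
f 60 40 57
f 61 57 41
f 60 57 61
f 43 66 62
f 66 42 58
f 62 58 35
f 66 58 62



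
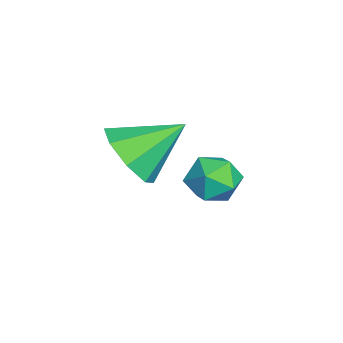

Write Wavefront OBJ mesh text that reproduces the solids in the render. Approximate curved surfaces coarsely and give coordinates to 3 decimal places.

v 1.226 0.101 -0.333
v 2.08 0.506 -0.628
v 0.914 1.419 0.573
v 1.503 0.683 -1.085
v 0.763 0.519 -1.102
v 0.295 0.11 -0.668
v 0.372 -0.304 -0.039
v 0.95 -0.481 0.418
v 1.69 -0.317 0.435
v 2.158 0.092 0.002
v -1.153 2.849 -2.838
v -0.742 2.462 -3.433
v -1.218 1.718 -2.147
v -0.807 1.331 -2.742
v -0.427 1.891 -2.277
v -0.387 2.589 -2.705
v -1.573 1.591 -2.875
v -1.533 2.289 -3.303
v -1.001 1.684 -3.456
v -0.293 1.87 -3.086
v -1.667 2.31 -2.494
v -0.959 2.496 -2.124
f 2 1 4
f 2 4 3
f 4 1 5
f 4 5 3
f 5 1 6
f 5 6 3
f 6 1 7
f 6 7 3
f 7 1 8
f 7 8 3
f 8 1 9
f 8 9 3
f 9 1 10
f 9 10 3
f 10 1 2
f 10 2 3
f 11 22 16
f 11 16 12
f 11 12 18
f 11 18 21
f 11 21 22
f 12 16 20
f 16 22 15
f 22 21 13
f 21 18 17
f 18 12 19
f 14 20 15
f 14 15 13
f 14 13 17
f 14 17 19
f 14 19 20
f 15 20 16
f 13 15 22
f 17 13 21
f 19 17 18
f 20 19 12



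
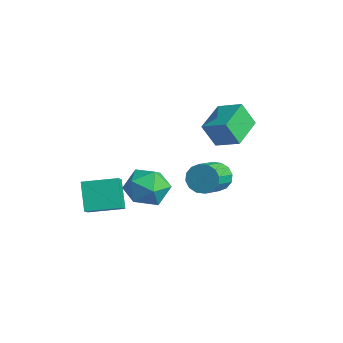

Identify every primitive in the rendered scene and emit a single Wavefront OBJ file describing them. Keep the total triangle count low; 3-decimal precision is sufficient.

v -1.437 3.164 -0.732
v -0.966 3.062 -1.492
v -0.132 1.814 -0.808
v -0.603 1.916 -0.048
v -0.721 3.366 -1.238
v 0.114 2.117 -0.554
v -0.667 3.615 -0.848
v 0.167 2.367 -0.164
v -0.82 3.744 -0.427
v 0.015 2.495 0.257
v -1.138 3.717 -0.088
v -0.304 2.469 0.596
v -1.536 3.542 0.079
v -0.702 2.294 0.763
v -1.908 3.266 0.028
v -1.074 2.018 0.712
v -2.154 2.963 -0.226
v -1.319 1.714 0.458
v -2.207 2.713 -0.616
v -1.373 1.465 0.068
v -2.055 2.585 -1.037
v -1.22 1.336 -0.353
v -1.736 2.611 -1.376
v -0.902 1.363 -0.692
v -1.338 2.786 -1.543
v -0.504 1.538 -0.859
v -3.179 -3.01 -2.368
v -4.212 -2.665 -0.947
v -2.251 -1.437 -2.076
v -3.284 -1.091 -0.655
v -2.496 -3.529 -1.745
v -3.529 -3.183 -0.324
v -1.568 -1.955 -1.453
v -2.601 -1.61 -0.032
v -0.069 2.332 2.466
v -0.362 1.717 3.792
v -1.123 3.842 2.934
v -1.415 3.228 4.26
v 1.095 2.972 3.02
v 0.803 2.358 4.346
v 0.042 4.483 3.488
v -0.251 3.868 4.814
v 1.801 -1.579 1.378
v 2.614 -1.546 2.273
v 1.226 -3.354 1.967
v 2.039 -3.321 2.862
v 1.077 -2.588 2.89
v 1.433 -1.491 2.526
v 2.407 -3.409 1.714
v 2.763 -2.312 1.35
v 2.988 -2.677 2.48
v 2.167 -2.169 3.208
v 1.673 -2.731 1.032
v 0.852 -2.223 1.76
f 2 1 5
f 2 5 3
f 3 5 6
f 3 6 4
f 5 1 7
f 5 7 6
f 6 7 8
f 6 8 4
f 7 1 9
f 7 9 8
f 8 9 10
f 8 10 4
f 9 1 11
f 9 11 10
f 10 11 12
f 10 12 4
f 11 1 13
f 11 13 12
f 12 13 14
f 12 14 4
f 13 1 15
f 13 15 14
f 14 15 16
f 14 16 4
f 15 1 17
f 15 17 16
f 16 17 18
f 16 18 4
f 17 1 19
f 17 19 18
f 18 19 20
f 18 20 4
f 19 1 21
f 19 21 20
f 20 21 22
f 20 22 4
f 21 1 23
f 21 23 22
f 22 23 24
f 22 24 4
f 23 1 25
f 23 25 24
f 24 25 26
f 24 26 4
f 25 1 2
f 25 2 26
f 26 2 3
f 26 3 4
f 28 30 27
f 31 28 27
f 27 30 29
f 29 31 27
f 28 34 30
f 32 28 31
f 32 34 28
f 30 34 29
f 33 31 29
f 29 34 33
f 33 32 31
f 34 32 33
f 36 38 35
f 39 36 35
f 35 38 37
f 37 39 35
f 36 42 38
f 40 36 39
f 40 42 36
f 38 42 37
f 41 39 37
f 37 42 41
f 41 40 39
f 42 40 41
f 43 54 48
f 43 48 44
f 43 44 50
f 43 50 53
f 43 53 54
f 44 48 52
f 48 54 47
f 54 53 45
f 53 50 49
f 50 44 51
f 46 52 47
f 46 47 45
f 46 45 49
f 46 49 51
f 46 51 52
f 47 52 48
f 45 47 54
f 49 45 53
f 51 49 50
f 52 51 44



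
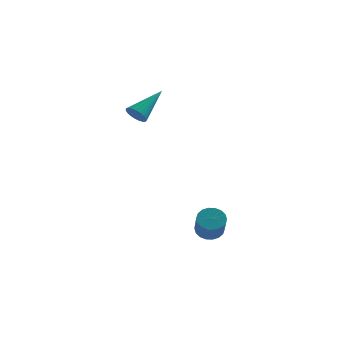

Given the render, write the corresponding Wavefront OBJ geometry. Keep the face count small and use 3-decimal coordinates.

v 2.908 -2.743 -3.677
v 3.408 -3.113 -4.096
v 3.613 -4.188 -2.901
v 3.112 -3.817 -2.483
v 3.597 -2.893 -3.931
v 3.802 -3.968 -2.736
v 3.65 -2.644 -3.715
v 3.855 -3.718 -2.521
v 3.556 -2.414 -3.493
v 3.76 -3.488 -2.298
v 3.333 -2.249 -3.306
v 3.538 -3.324 -2.111
v 3.026 -2.182 -3.194
v 3.231 -3.257 -1.999
v 2.696 -2.226 -3.177
v 2.9 -3.301 -1.982
v 2.407 -2.372 -3.259
v 2.612 -3.447 -2.064
v 2.218 -2.592 -3.424
v 2.423 -3.667 -2.229
v 2.165 -2.842 -3.639
v 2.37 -3.916 -2.445
v 2.26 -3.072 -3.862
v 2.464 -4.146 -2.667
v 2.482 -3.236 -4.049
v 2.687 -4.311 -2.854
v 2.789 -3.303 -4.161
v 2.994 -4.378 -2.966
v 3.12 -3.259 -4.178
v 3.324 -4.334 -2.983
v -1.121 -0.099 2.984
v -0.653 -0.072 2.519
v 0.001 1.339 4.196
v -0.823 0.127 2.44
v -1.045 0.288 2.455
v -1.28 0.382 2.561
v -1.488 0.392 2.74
v -1.632 0.318 2.962
v -1.687 0.171 3.187
v -1.645 -0.022 3.377
v -1.512 -0.229 3.499
v -1.311 -0.413 3.532
v -1.078 -0.543 3.47
v -0.852 -0.596 3.324
v -0.672 -0.564 3.12
v -0.57 -0.451 2.891
v -0.563 -0.277 2.679
f 2 1 5
f 2 5 3
f 3 5 6
f 3 6 4
f 5 1 7
f 5 7 6
f 6 7 8
f 6 8 4
f 7 1 9
f 7 9 8
f 8 9 10
f 8 10 4
f 9 1 11
f 9 11 10
f 10 11 12
f 10 12 4
f 11 1 13
f 11 13 12
f 12 13 14
f 12 14 4
f 13 1 15
f 13 15 14
f 14 15 16
f 14 16 4
f 15 1 17
f 15 17 16
f 16 17 18
f 16 18 4
f 17 1 19
f 17 19 18
f 18 19 20
f 18 20 4
f 19 1 21
f 19 21 20
f 20 21 22
f 20 22 4
f 21 1 23
f 21 23 22
f 22 23 24
f 22 24 4
f 23 1 25
f 23 25 24
f 24 25 26
f 24 26 4
f 25 1 27
f 25 27 26
f 26 27 28
f 26 28 4
f 27 1 29
f 27 29 28
f 28 29 30
f 28 30 4
f 29 1 2
f 29 2 30
f 30 2 3
f 30 3 4
f 32 31 34
f 32 34 33
f 34 31 35
f 34 35 33
f 35 31 36
f 35 36 33
f 36 31 37
f 36 37 33
f 37 31 38
f 37 38 33
f 38 31 39
f 38 39 33
f 39 31 40
f 39 40 33
f 40 31 41
f 40 41 33
f 41 31 42
f 41 42 33
f 42 31 43
f 42 43 33
f 43 31 44
f 43 44 33
f 44 31 45
f 44 45 33
f 45 31 46
f 45 46 33
f 46 31 47
f 46 47 33
f 47 31 32
f 47 32 33



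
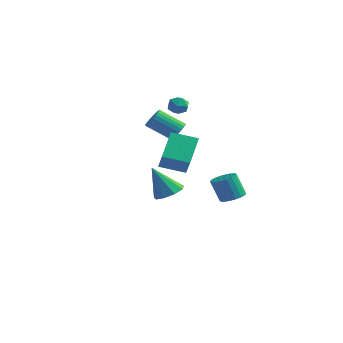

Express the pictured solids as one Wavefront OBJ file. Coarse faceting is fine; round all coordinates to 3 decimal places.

v 2.694 -4.239 0.284
v 2.261 -2.881 1.399
v 3.831 -3.583 -0.073
v 3.398 -2.225 1.042
v 3.302 -4.795 1.198
v 2.869 -3.437 2.313
v 4.439 -4.139 0.841
v 4.006 -2.781 1.956
v 4.098 0.079 -2.762
v 4.616 0.465 -2.519
v 4.14 0.307 -1.255
v 3.622 -0.079 -1.498
v 4.397 0.672 -2.576
v 3.921 0.514 -1.311
v 4.118 0.762 -2.669
v 3.643 0.604 -1.405
v 3.836 0.717 -2.781
v 3.36 0.559 -1.517
v 3.606 0.545 -2.889
v 3.13 0.388 -1.625
v 3.473 0.281 -2.972
v 2.997 0.124 -1.708
v 3.463 -0.023 -3.014
v 2.988 -0.181 -1.749
v 3.58 -0.307 -3.005
v 3.104 -0.465 -1.741
v 3.799 -0.514 -2.949
v 3.323 -0.672 -1.684
v 4.077 -0.604 -2.855
v 3.602 -0.762 -1.591
v 4.36 -0.559 -2.743
v 3.884 -0.717 -1.479
v 4.59 -0.388 -2.635
v 4.114 -0.545 -1.371
v 4.723 -0.124 -2.552
v 4.247 -0.281 -1.288
v 4.732 0.181 -2.511
v 4.257 0.023 -1.246
v -1.014 1.882 -4.102
v -0.22 1.952 -3.729
v -1.786 1.438 -2.378
v -0.501 2.484 -3.717
v -1.022 2.735 -3.886
v -1.539 2.586 -4.156
v -1.811 2.108 -4.4
v -1.71 1.524 -4.505
v -1.283 1.107 -4.422
v -0.731 1.053 -4.188
v -0.311 1.387 -3.915
v -1.447 3.492 1.532
v -0.899 3.482 1.884
v -1.481 2.438 1.556
v -0.933 2.428 1.908
v -1.486 2.654 2.171
v -1.464 3.305 2.156
v -0.916 2.615 1.284
v -0.894 3.266 1.269
v -0.57 2.94 1.732
v -0.923 2.964 2.279
v -1.457 2.956 1.161
v -1.81 2.98 1.708
v -0.702 2.285 0.139
v -0.355 2.412 0.661
v -1.53 1.763 1.603
v -1.878 1.635 1.081
v -0.488 2.622 0.639
v -1.664 1.973 1.581
v -0.655 2.781 0.541
v -1.83 2.131 1.482
v -0.828 2.864 0.382
v -2.003 2.214 1.323
v -0.982 2.858 0.186
v -2.158 2.209 1.127
v -1.094 2.766 -0.018
v -2.269 2.116 0.923
v -1.146 2.6 -0.197
v -2.321 1.951 0.744
v -1.13 2.386 -0.325
v -2.306 1.737 0.616
v -1.05 2.157 -0.383
v -2.225 1.508 0.559
v -0.916 1.947 -0.361
v -2.092 1.298 0.581
v -0.75 1.789 -0.262
v -1.925 1.139 0.679
v -0.577 1.706 -0.103
v -1.752 1.056 0.838
v -0.422 1.711 0.093
v -1.598 1.062 1.034
v -0.311 1.804 0.297
v -1.486 1.154 1.238
v -0.259 1.969 0.476
v -1.434 1.32 1.417
v -0.274 2.183 0.604
v -1.45 1.534 1.545
f 2 4 1
f 5 2 1
f 1 4 3
f 3 5 1
f 2 8 4
f 6 2 5
f 6 8 2
f 4 8 3
f 7 5 3
f 3 8 7
f 7 6 5
f 8 6 7
f 10 9 13
f 10 13 11
f 11 13 14
f 11 14 12
f 13 9 15
f 13 15 14
f 14 15 16
f 14 16 12
f 15 9 17
f 15 17 16
f 16 17 18
f 16 18 12
f 17 9 19
f 17 19 18
f 18 19 20
f 18 20 12
f 19 9 21
f 19 21 20
f 20 21 22
f 20 22 12
f 21 9 23
f 21 23 22
f 22 23 24
f 22 24 12
f 23 9 25
f 23 25 24
f 24 25 26
f 24 26 12
f 25 9 27
f 25 27 26
f 26 27 28
f 26 28 12
f 27 9 29
f 27 29 28
f 28 29 30
f 28 30 12
f 29 9 31
f 29 31 30
f 30 31 32
f 30 32 12
f 31 9 33
f 31 33 32
f 32 33 34
f 32 34 12
f 33 9 35
f 33 35 34
f 34 35 36
f 34 36 12
f 35 9 37
f 35 37 36
f 36 37 38
f 36 38 12
f 37 9 10
f 37 10 38
f 38 10 11
f 38 11 12
f 40 39 42
f 40 42 41
f 42 39 43
f 42 43 41
f 43 39 44
f 43 44 41
f 44 39 45
f 44 45 41
f 45 39 46
f 45 46 41
f 46 39 47
f 46 47 41
f 47 39 48
f 47 48 41
f 48 39 49
f 48 49 41
f 49 39 40
f 49 40 41
f 50 61 55
f 50 55 51
f 50 51 57
f 50 57 60
f 50 60 61
f 51 55 59
f 55 61 54
f 61 60 52
f 60 57 56
f 57 51 58
f 53 59 54
f 53 54 52
f 53 52 56
f 53 56 58
f 53 58 59
f 54 59 55
f 52 54 61
f 56 52 60
f 58 56 57
f 59 58 51
f 63 62 66
f 63 66 64
f 64 66 67
f 64 67 65
f 66 62 68
f 66 68 67
f 67 68 69
f 67 69 65
f 68 62 70
f 68 70 69
f 69 70 71
f 69 71 65
f 70 62 72
f 70 72 71
f 71 72 73
f 71 73 65
f 72 62 74
f 72 74 73
f 73 74 75
f 73 75 65
f 74 62 76
f 74 76 75
f 75 76 77
f 75 77 65
f 76 62 78
f 76 78 77
f 77 78 79
f 77 79 65
f 78 62 80
f 78 80 79
f 79 80 81
f 79 81 65
f 80 62 82
f 80 82 81
f 81 82 83
f 81 83 65
f 82 62 84
f 82 84 83
f 83 84 85
f 83 85 65
f 84 62 86
f 84 86 85
f 85 86 87
f 85 87 65
f 86 62 88
f 86 88 87
f 87 88 89
f 87 89 65
f 88 62 90
f 88 90 89
f 89 90 91
f 89 91 65
f 90 62 92
f 90 92 91
f 91 92 93
f 91 93 65
f 92 62 94
f 92 94 93
f 93 94 95
f 93 95 65
f 94 62 63
f 94 63 95
f 95 63 64
f 95 64 65



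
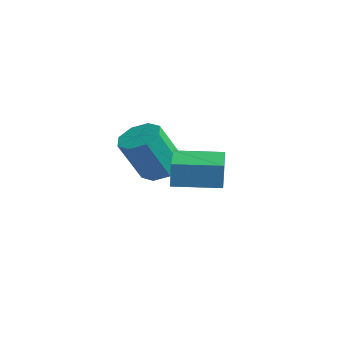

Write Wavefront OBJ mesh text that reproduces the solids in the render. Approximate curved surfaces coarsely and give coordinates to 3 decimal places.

v -0.622 -0.781 -1.584
v -0.656 -0.728 -0.626
v 0.36 0.593 -1.626
v 0.326 0.647 -0.668
v 0.874 -1.847 -1.472
v 0.84 -1.793 -0.514
v 1.856 -0.472 -1.514
v 1.822 -0.419 -0.556
v -2.843 0.239 -2.367
v -2.032 0.037 -2.452
v -2.086 -0.881 -0.778
v -2.897 -0.679 -0.693
v -2.116 0.597 -2.147
v -2.17 -0.321 -0.473
v -2.625 0.947 -1.971
v -2.679 0.029 -0.297
v -3.263 0.883 -2.027
v -3.316 -0.035 -0.353
v -3.654 0.441 -2.282
v -3.708 -0.477 -0.608
v -3.57 -0.119 -2.587
v -3.624 -1.037 -0.913
v -3.061 -0.469 -2.763
v -3.115 -1.387 -1.089
v -2.424 -0.405 -2.707
v -2.477 -1.323 -1.033
f 2 4 1
f 5 2 1
f 1 4 3
f 3 5 1
f 2 8 4
f 6 2 5
f 6 8 2
f 4 8 3
f 7 5 3
f 3 8 7
f 7 6 5
f 8 6 7
f 10 9 13
f 10 13 11
f 11 13 14
f 11 14 12
f 13 9 15
f 13 15 14
f 14 15 16
f 14 16 12
f 15 9 17
f 15 17 16
f 16 17 18
f 16 18 12
f 17 9 19
f 17 19 18
f 18 19 20
f 18 20 12
f 19 9 21
f 19 21 20
f 20 21 22
f 20 22 12
f 21 9 23
f 21 23 22
f 22 23 24
f 22 24 12
f 23 9 25
f 23 25 24
f 24 25 26
f 24 26 12
f 25 9 10
f 25 10 26
f 26 10 11
f 26 11 12



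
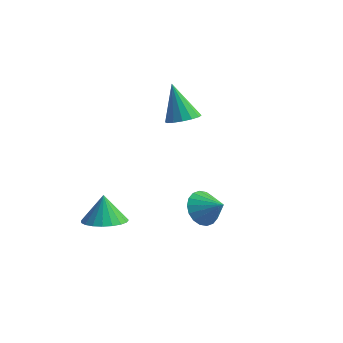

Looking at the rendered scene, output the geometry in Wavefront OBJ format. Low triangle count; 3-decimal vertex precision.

v 2.128 0.35 -0.827
v 2.563 0.14 -1.622
v 3.172 0.49 -0.293
v 2.521 0.551 -1.646
v 2.4 0.923 -1.508
v 2.226 1.18 -1.235
v 2.033 1.274 -0.881
v 1.858 1.184 -0.516
v 1.737 0.93 -0.213
v 1.694 0.56 -0.032
v 1.736 0.149 -0.008
v 1.856 -0.222 -0.146
v 2.031 -0.48 -0.419
v 2.224 -0.573 -0.773
v 2.399 -0.484 -1.137
v 2.52 -0.229 -1.44
v -2.387 -1.057 -2.71
v -1.377 -1.034 -2.567
v -2.593 -0.923 -1.27
v -1.469 -0.623 -2.619
v -1.719 -0.287 -2.686
v -2.084 -0.084 -2.757
v -2.502 -0.049 -2.82
v -2.9 -0.189 -2.864
v -3.21 -0.479 -2.881
v -3.377 -0.868 -2.869
v -3.373 -1.291 -2.829
v -3.198 -1.673 -2.768
v -2.883 -1.948 -2.698
v -2.483 -2.069 -2.629
v -2.066 -2.015 -2.574
v -1.704 -1.796 -2.543
v -1.461 -1.449 -2.541
v -1.974 3.205 2.24
v -1.24 3.418 2.508
v -2.666 3.175 4.16
v -1.441 3.78 2.442
v -1.784 3.988 2.321
v -2.179 3.987 2.179
v -2.518 3.776 2.054
v -2.712 3.412 1.978
v -2.709 2.993 1.973
v -2.508 2.63 2.039
v -2.165 2.422 2.159
v -1.77 2.424 2.302
v -1.431 2.635 2.427
v -1.236 2.999 2.503
f 2 1 4
f 2 4 3
f 4 1 5
f 4 5 3
f 5 1 6
f 5 6 3
f 6 1 7
f 6 7 3
f 7 1 8
f 7 8 3
f 8 1 9
f 8 9 3
f 9 1 10
f 9 10 3
f 10 1 11
f 10 11 3
f 11 1 12
f 11 12 3
f 12 1 13
f 12 13 3
f 13 1 14
f 13 14 3
f 14 1 15
f 14 15 3
f 15 1 16
f 15 16 3
f 16 1 2
f 16 2 3
f 18 17 20
f 18 20 19
f 20 17 21
f 20 21 19
f 21 17 22
f 21 22 19
f 22 17 23
f 22 23 19
f 23 17 24
f 23 24 19
f 24 17 25
f 24 25 19
f 25 17 26
f 25 26 19
f 26 17 27
f 26 27 19
f 27 17 28
f 27 28 19
f 28 17 29
f 28 29 19
f 29 17 30
f 29 30 19
f 30 17 31
f 30 31 19
f 31 17 32
f 31 32 19
f 32 17 33
f 32 33 19
f 33 17 18
f 33 18 19
f 35 34 37
f 35 37 36
f 37 34 38
f 37 38 36
f 38 34 39
f 38 39 36
f 39 34 40
f 39 40 36
f 40 34 41
f 40 41 36
f 41 34 42
f 41 42 36
f 42 34 43
f 42 43 36
f 43 34 44
f 43 44 36
f 44 34 45
f 44 45 36
f 45 34 46
f 45 46 36
f 46 34 47
f 46 47 36
f 47 34 35
f 47 35 36



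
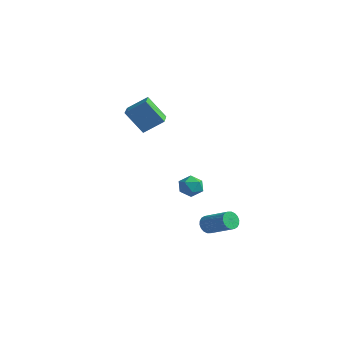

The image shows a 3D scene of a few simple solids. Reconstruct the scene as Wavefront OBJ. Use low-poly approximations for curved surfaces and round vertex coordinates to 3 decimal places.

v 0.713 1.013 -4.005
v 1.004 0.718 -4.531
v 2.758 0.932 -3.682
v 2.467 1.227 -3.155
v 1.006 1.007 -4.607
v 2.759 1.22 -3.758
v 0.95 1.296 -4.564
v 2.703 1.51 -3.714
v 0.847 1.53 -4.41
v 2.6 1.743 -3.56
v 0.717 1.661 -4.176
v 2.471 1.875 -3.326
v 0.587 1.664 -3.908
v 2.34 1.877 -3.058
v 0.482 1.538 -3.659
v 2.235 1.752 -2.809
v 0.422 1.308 -3.478
v 2.176 1.522 -2.629
v 0.421 1.02 -3.402
v 2.174 1.233 -2.553
v 0.477 0.73 -3.446
v 2.23 0.944 -2.596
v 0.58 0.497 -3.6
v 2.333 0.71 -2.75
v 0.709 0.365 -3.834
v 2.463 0.579 -2.984
v 0.84 0.363 -4.102
v 2.593 0.576 -3.252
v 0.945 0.488 -4.351
v 2.698 0.702 -3.501
v -1.545 1.062 -1.871
v -1.043 1.763 -1.884
v -0.757 0.517 -0.856
v -0.255 1.218 -0.869
v -1.065 1.273 -0.578
v -1.551 1.61 -1.205
v -0.249 0.67 -1.535
v -0.735 1.007 -2.162
v -0.242 1.521 -1.676
v -0.746 1.893 -1.085
v -1.054 0.387 -1.655
v -1.558 0.759 -1.064
v -3.083 -0.691 2.857
v -3.99 -1.345 4.381
v -4.36 0.588 2.646
v -5.268 -0.066 4.169
v -2.272 0.266 3.751
v -3.18 -0.388 5.274
v -3.55 1.545 3.539
v -4.457 0.891 5.063
f 2 1 5
f 2 5 3
f 3 5 6
f 3 6 4
f 5 1 7
f 5 7 6
f 6 7 8
f 6 8 4
f 7 1 9
f 7 9 8
f 8 9 10
f 8 10 4
f 9 1 11
f 9 11 10
f 10 11 12
f 10 12 4
f 11 1 13
f 11 13 12
f 12 13 14
f 12 14 4
f 13 1 15
f 13 15 14
f 14 15 16
f 14 16 4
f 15 1 17
f 15 17 16
f 16 17 18
f 16 18 4
f 17 1 19
f 17 19 18
f 18 19 20
f 18 20 4
f 19 1 21
f 19 21 20
f 20 21 22
f 20 22 4
f 21 1 23
f 21 23 22
f 22 23 24
f 22 24 4
f 23 1 25
f 23 25 24
f 24 25 26
f 24 26 4
f 25 1 27
f 25 27 26
f 26 27 28
f 26 28 4
f 27 1 29
f 27 29 28
f 28 29 30
f 28 30 4
f 29 1 2
f 29 2 30
f 30 2 3
f 30 3 4
f 31 42 36
f 31 36 32
f 31 32 38
f 31 38 41
f 31 41 42
f 32 36 40
f 36 42 35
f 42 41 33
f 41 38 37
f 38 32 39
f 34 40 35
f 34 35 33
f 34 33 37
f 34 37 39
f 34 39 40
f 35 40 36
f 33 35 42
f 37 33 41
f 39 37 38
f 40 39 32
f 44 46 43
f 47 44 43
f 43 46 45
f 45 47 43
f 44 50 46
f 48 44 47
f 48 50 44
f 46 50 45
f 49 47 45
f 45 50 49
f 49 48 47
f 50 48 49

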